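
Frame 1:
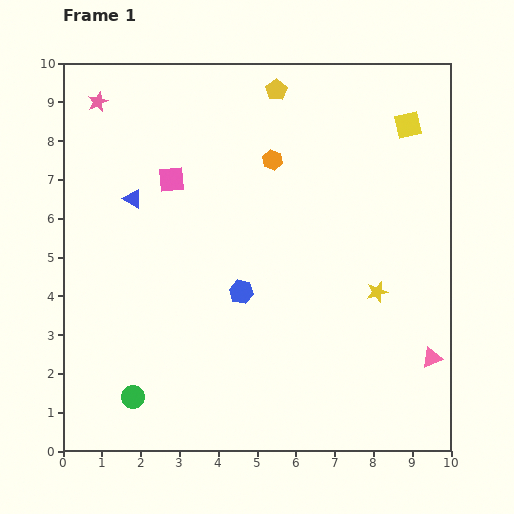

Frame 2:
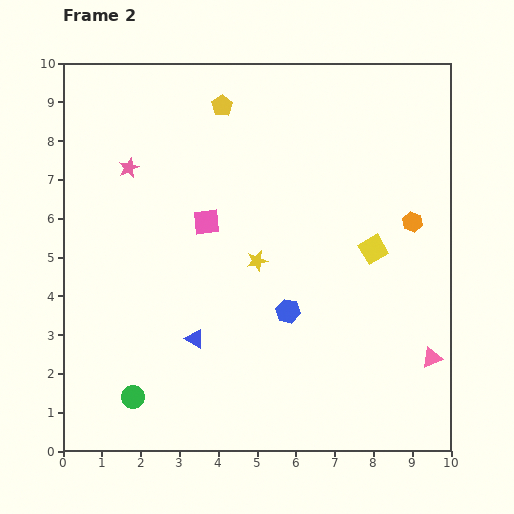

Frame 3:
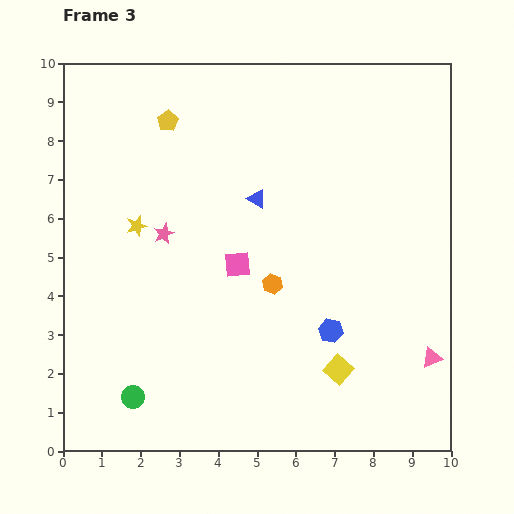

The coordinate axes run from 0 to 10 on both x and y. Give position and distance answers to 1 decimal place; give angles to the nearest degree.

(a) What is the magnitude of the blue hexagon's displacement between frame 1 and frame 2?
1.3

The blue hexagon moved from (4.6, 4.1) to (5.8, 3.6), a distance of √(1.2² + 0.5²) ≈ 1.3.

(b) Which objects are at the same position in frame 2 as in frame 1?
the green circle, the pink triangle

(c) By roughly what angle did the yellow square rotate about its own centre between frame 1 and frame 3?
34° counter-clockwise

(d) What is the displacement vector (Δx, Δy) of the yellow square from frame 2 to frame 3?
(-0.9, -3.1)

The yellow square was at (8.0, 5.2) in frame 2 and (7.1, 2.1) in frame 3.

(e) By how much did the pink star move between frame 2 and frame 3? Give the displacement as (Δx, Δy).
(0.9, -1.7)

The pink star was at (1.7, 7.3) in frame 2 and (2.6, 5.6) in frame 3.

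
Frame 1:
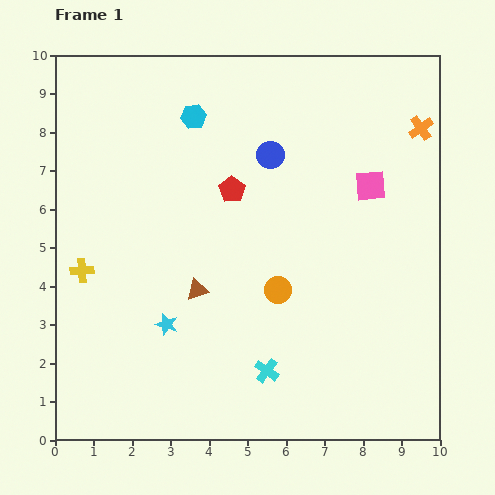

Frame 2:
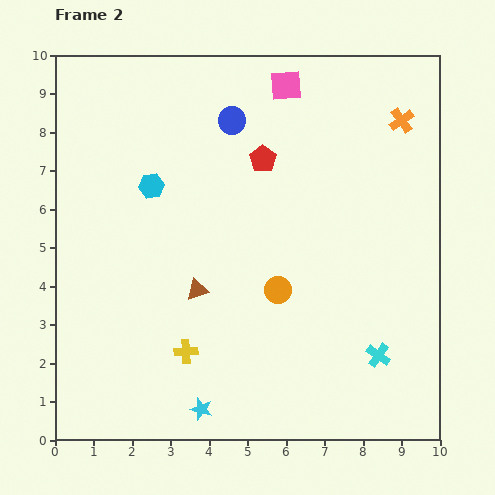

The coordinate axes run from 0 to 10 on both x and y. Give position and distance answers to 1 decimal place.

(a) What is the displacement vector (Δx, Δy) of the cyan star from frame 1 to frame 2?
(0.9, -2.2)

The cyan star was at (2.9, 3.0) in frame 1 and (3.8, 0.8) in frame 2.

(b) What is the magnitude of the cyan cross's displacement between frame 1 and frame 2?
2.9

The cyan cross moved from (5.5, 1.8) to (8.4, 2.2), a distance of √(2.9² + 0.4²) ≈ 2.9.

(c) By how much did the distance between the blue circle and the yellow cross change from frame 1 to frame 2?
+0.4

Distance in frame 1: 5.7. Distance in frame 2: 6.1.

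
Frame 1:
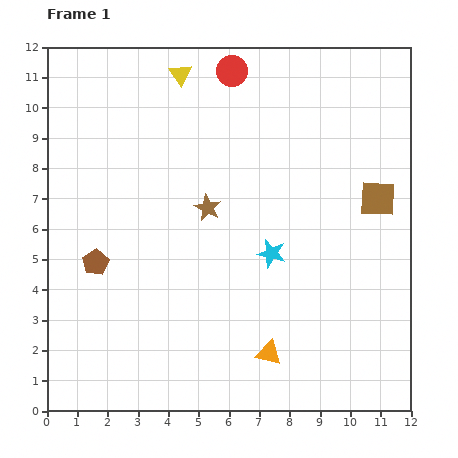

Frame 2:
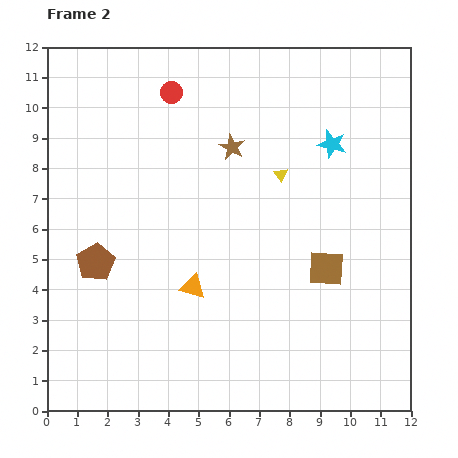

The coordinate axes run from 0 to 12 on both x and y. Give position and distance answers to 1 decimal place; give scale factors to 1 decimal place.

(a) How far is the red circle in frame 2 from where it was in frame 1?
2.1

The red circle moved from (6.1, 11.2) to (4.1, 10.5), a distance of √(2.0² + 0.7²) ≈ 2.1.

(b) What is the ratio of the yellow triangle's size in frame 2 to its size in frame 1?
0.6×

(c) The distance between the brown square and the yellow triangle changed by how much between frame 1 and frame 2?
-4.3

Distance in frame 1: 7.7. Distance in frame 2: 3.4.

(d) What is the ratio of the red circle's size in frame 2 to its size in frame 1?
0.7×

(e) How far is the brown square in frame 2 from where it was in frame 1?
2.9

The brown square moved from (10.9, 7.0) to (9.2, 4.7), a distance of √(1.7² + 2.3²) ≈ 2.9.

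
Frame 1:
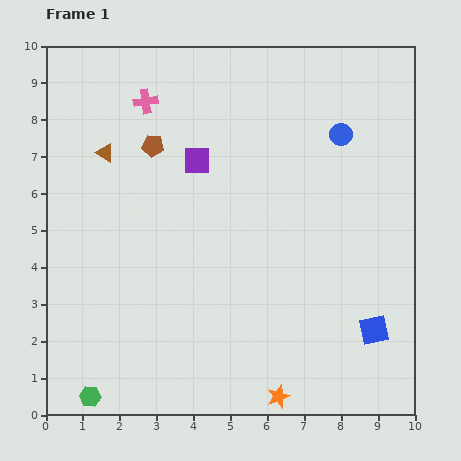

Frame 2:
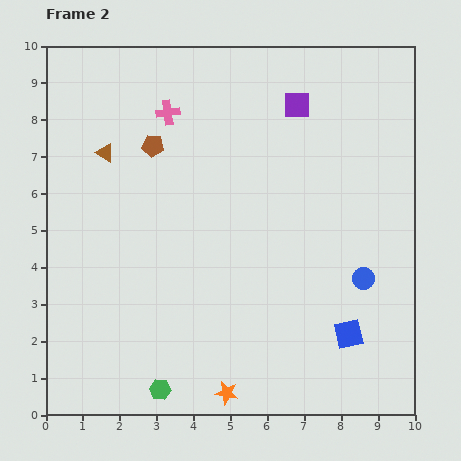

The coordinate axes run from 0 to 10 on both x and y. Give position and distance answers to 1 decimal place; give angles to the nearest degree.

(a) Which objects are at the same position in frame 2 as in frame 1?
the brown pentagon, the brown triangle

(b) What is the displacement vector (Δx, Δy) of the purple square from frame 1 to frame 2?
(2.7, 1.5)

The purple square was at (4.1, 6.9) in frame 1 and (6.8, 8.4) in frame 2.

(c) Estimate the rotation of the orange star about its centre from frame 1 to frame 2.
30° clockwise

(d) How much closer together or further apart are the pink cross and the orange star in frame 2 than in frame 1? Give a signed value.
-1.0

Distance in frame 1: 8.8. Distance in frame 2: 7.8.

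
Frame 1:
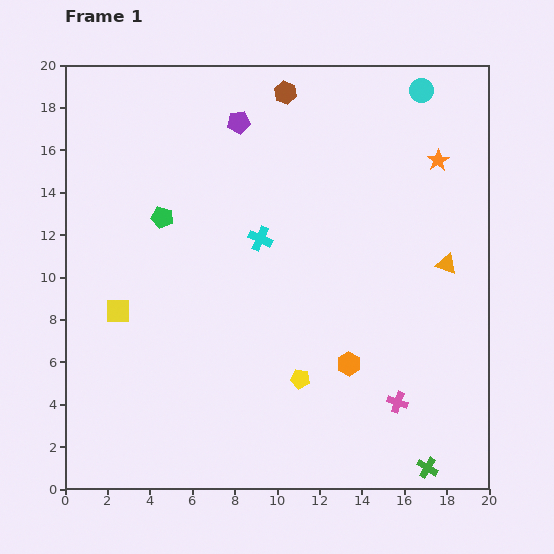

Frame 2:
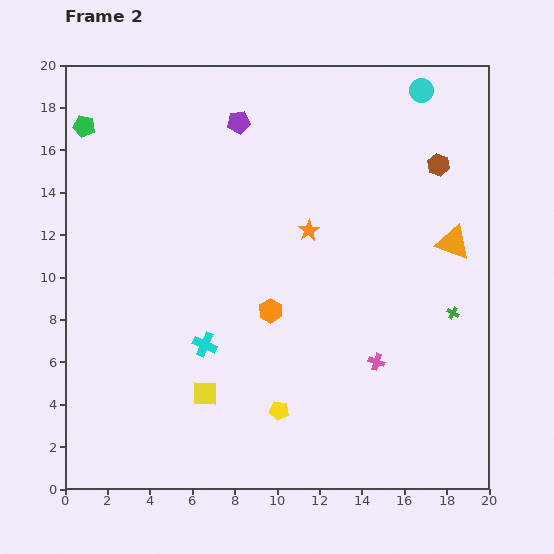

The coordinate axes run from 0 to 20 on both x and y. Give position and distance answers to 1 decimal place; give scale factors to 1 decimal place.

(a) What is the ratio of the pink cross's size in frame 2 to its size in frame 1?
0.8×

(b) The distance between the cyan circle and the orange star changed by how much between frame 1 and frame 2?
+5.1

Distance in frame 1: 3.4. Distance in frame 2: 8.5.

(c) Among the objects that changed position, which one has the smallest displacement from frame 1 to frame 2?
the orange triangle

(moved 1.0)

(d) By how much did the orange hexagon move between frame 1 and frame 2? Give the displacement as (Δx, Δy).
(-3.7, 2.5)

The orange hexagon was at (13.4, 5.9) in frame 1 and (9.7, 8.4) in frame 2.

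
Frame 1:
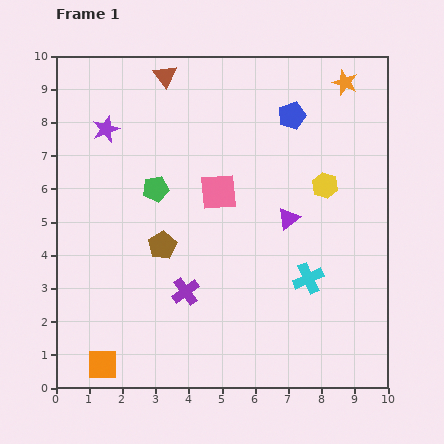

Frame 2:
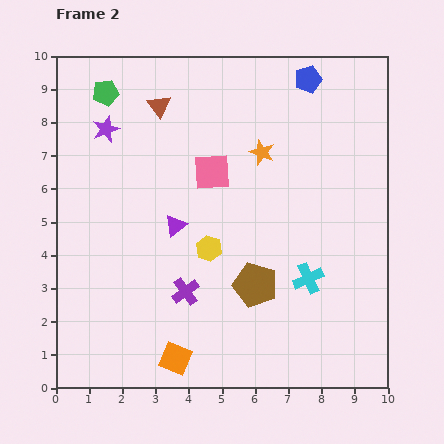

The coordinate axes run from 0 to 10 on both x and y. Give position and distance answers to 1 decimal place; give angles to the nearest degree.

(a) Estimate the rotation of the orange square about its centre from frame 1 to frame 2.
21° clockwise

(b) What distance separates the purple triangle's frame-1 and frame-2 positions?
3.4

The purple triangle moved from (7.0, 5.1) to (3.6, 4.9), a distance of √(3.4² + 0.2²) ≈ 3.4.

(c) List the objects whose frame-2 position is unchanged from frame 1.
the purple star, the cyan cross, the purple cross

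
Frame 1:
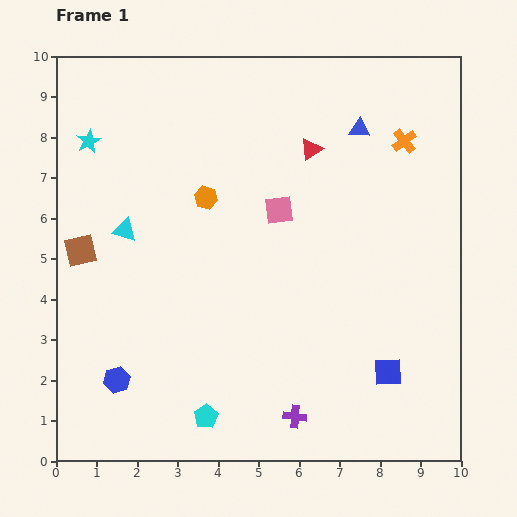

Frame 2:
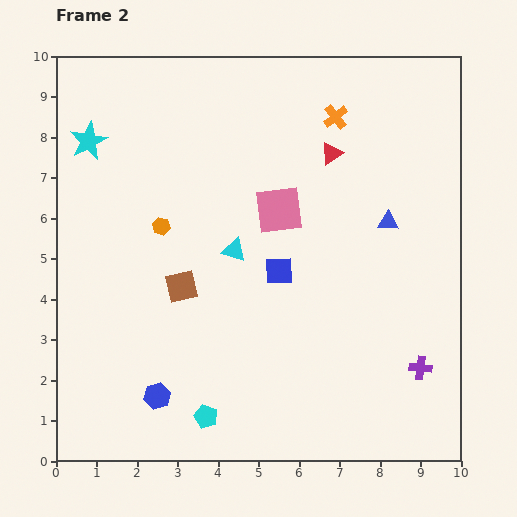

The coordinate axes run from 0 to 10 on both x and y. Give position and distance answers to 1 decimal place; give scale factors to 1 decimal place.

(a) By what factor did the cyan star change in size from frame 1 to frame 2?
1.6×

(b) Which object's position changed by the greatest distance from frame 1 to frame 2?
the blue square

(moved 3.7; next 3.3)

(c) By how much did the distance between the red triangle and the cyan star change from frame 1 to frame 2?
+0.5

Distance in frame 1: 5.5. Distance in frame 2: 6.0.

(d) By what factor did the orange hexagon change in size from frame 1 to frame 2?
0.8×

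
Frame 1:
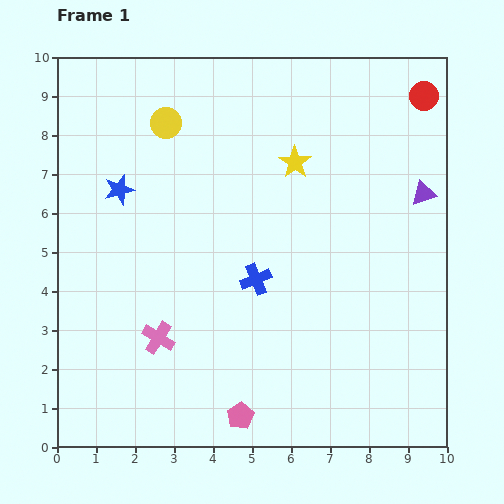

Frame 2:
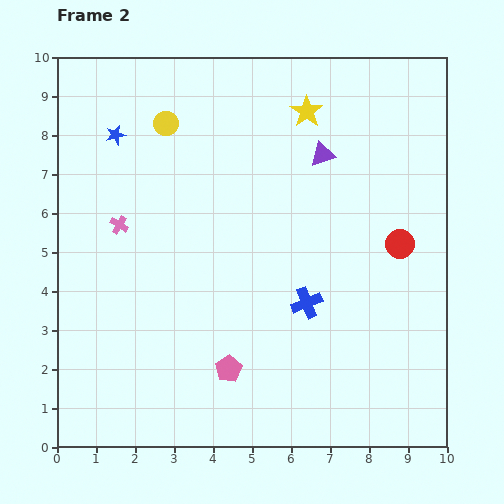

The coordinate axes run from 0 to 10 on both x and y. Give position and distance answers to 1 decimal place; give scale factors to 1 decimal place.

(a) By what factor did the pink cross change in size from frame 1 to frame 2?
0.6×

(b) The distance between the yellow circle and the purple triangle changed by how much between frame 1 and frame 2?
-2.7

Distance in frame 1: 6.8. Distance in frame 2: 4.1.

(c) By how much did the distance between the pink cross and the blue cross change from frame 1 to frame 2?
+2.3

Distance in frame 1: 2.9. Distance in frame 2: 5.2.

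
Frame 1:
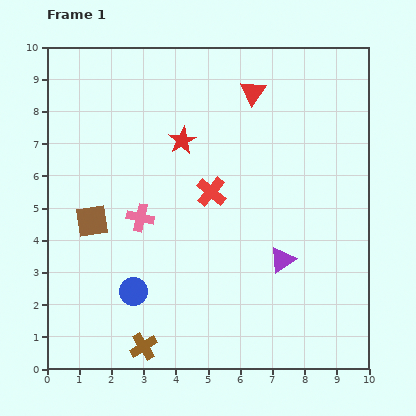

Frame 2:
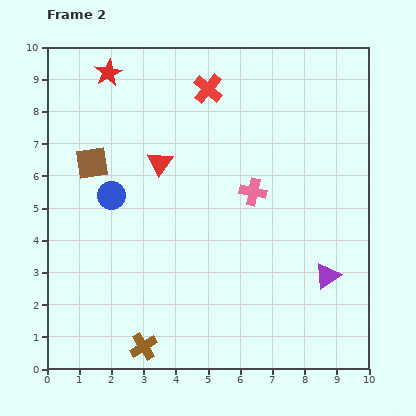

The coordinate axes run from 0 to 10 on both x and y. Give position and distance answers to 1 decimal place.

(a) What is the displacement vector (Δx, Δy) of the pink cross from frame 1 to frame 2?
(3.5, 0.8)

The pink cross was at (2.9, 4.7) in frame 1 and (6.4, 5.5) in frame 2.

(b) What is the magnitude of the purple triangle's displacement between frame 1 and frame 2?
1.5

The purple triangle moved from (7.3, 3.4) to (8.7, 2.9), a distance of √(1.4² + 0.5²) ≈ 1.5.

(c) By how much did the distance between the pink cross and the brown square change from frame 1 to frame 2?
+3.6

Distance in frame 1: 1.5. Distance in frame 2: 5.1.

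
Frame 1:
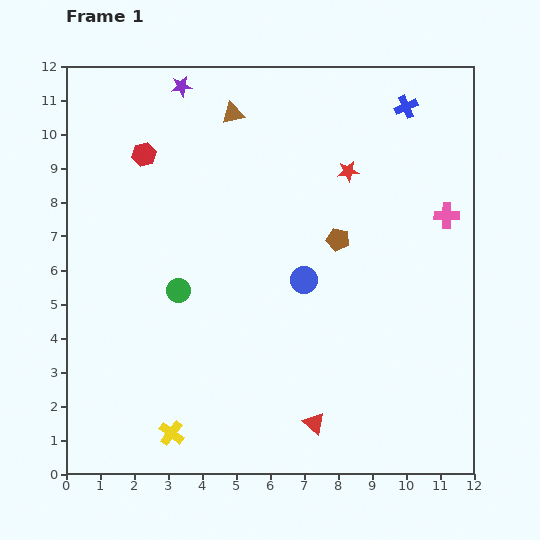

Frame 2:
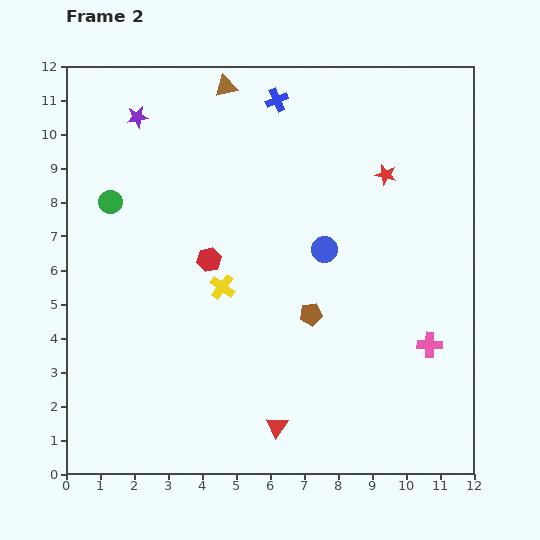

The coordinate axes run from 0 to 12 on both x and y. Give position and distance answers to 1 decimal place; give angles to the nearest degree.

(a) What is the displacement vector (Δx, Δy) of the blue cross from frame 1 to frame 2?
(-3.8, 0.2)

The blue cross was at (10.0, 10.8) in frame 1 and (6.2, 11.0) in frame 2.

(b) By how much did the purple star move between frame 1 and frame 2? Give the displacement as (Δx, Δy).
(-1.3, -0.9)

The purple star was at (3.4, 11.4) in frame 1 and (2.1, 10.5) in frame 2.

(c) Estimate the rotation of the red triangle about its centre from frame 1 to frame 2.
24° clockwise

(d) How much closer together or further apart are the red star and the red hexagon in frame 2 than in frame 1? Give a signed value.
-0.2

Distance in frame 1: 6.0. Distance in frame 2: 5.8.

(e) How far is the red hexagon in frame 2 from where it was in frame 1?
3.6

The red hexagon moved from (2.3, 9.4) to (4.2, 6.3), a distance of √(1.9² + 3.1²) ≈ 3.6.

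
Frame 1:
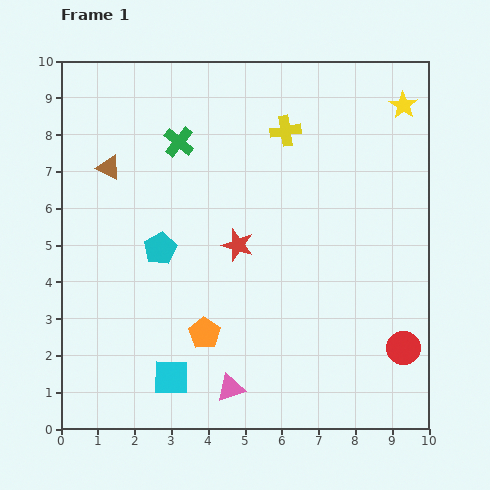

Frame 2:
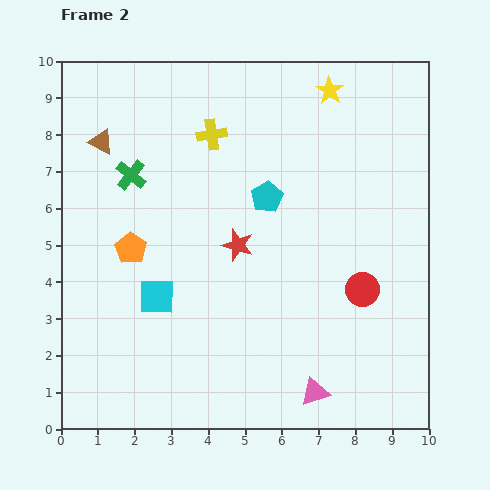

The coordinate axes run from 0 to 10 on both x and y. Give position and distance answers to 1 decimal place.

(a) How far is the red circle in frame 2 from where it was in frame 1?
1.9

The red circle moved from (9.3, 2.2) to (8.2, 3.8), a distance of √(1.1² + 1.6²) ≈ 1.9.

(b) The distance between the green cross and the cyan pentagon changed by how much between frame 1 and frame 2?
+0.8

Distance in frame 1: 2.9. Distance in frame 2: 3.7.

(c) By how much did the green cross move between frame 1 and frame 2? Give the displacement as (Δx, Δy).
(-1.3, -0.9)

The green cross was at (3.2, 7.8) in frame 1 and (1.9, 6.9) in frame 2.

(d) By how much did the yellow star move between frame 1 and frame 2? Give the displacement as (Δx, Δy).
(-2.0, 0.4)

The yellow star was at (9.3, 8.8) in frame 1 and (7.3, 9.2) in frame 2.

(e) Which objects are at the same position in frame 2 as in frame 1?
the red star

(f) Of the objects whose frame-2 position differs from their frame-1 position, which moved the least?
the brown triangle

(moved 0.7)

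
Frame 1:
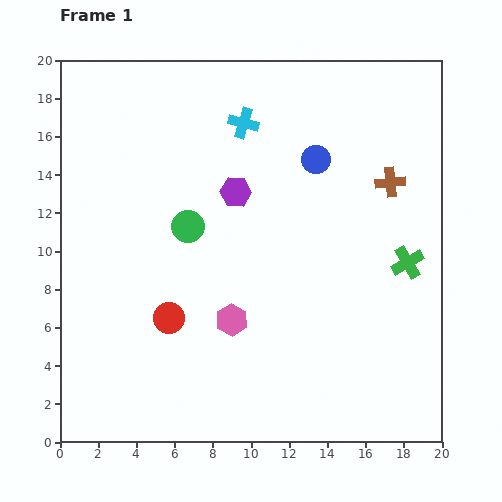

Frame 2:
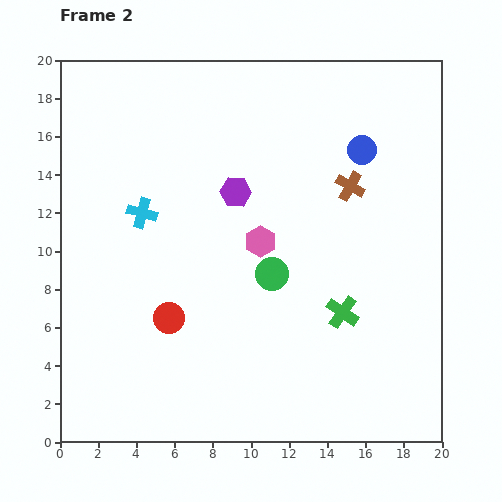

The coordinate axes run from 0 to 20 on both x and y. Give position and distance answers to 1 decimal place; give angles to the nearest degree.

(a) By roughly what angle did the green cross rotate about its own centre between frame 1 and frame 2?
26° counter-clockwise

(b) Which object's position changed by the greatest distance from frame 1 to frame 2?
the cyan cross

(moved 7.1; next 5.1)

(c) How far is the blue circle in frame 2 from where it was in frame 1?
2.5

The blue circle moved from (13.4, 14.8) to (15.8, 15.3), a distance of √(2.4² + 0.5²) ≈ 2.5.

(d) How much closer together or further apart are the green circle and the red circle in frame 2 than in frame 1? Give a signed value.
+1.0

Distance in frame 1: 4.9. Distance in frame 2: 5.9.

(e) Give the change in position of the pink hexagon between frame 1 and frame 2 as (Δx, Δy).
(1.5, 4.1)

The pink hexagon was at (9.0, 6.4) in frame 1 and (10.5, 10.5) in frame 2.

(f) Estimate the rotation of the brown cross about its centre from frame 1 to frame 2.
35° clockwise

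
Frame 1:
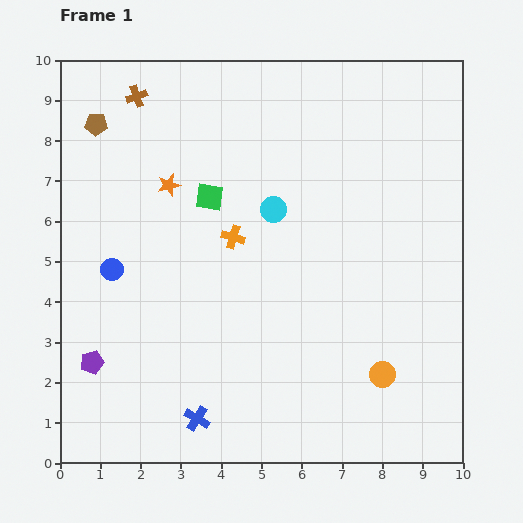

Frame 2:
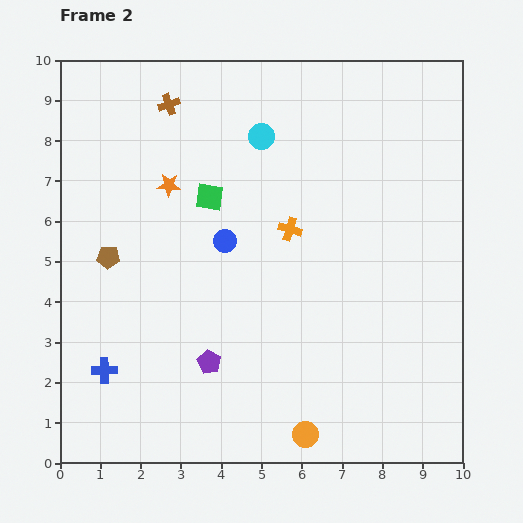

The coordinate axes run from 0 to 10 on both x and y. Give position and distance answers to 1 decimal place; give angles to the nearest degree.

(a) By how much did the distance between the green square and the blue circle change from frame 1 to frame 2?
-1.8

Distance in frame 1: 3.0. Distance in frame 2: 1.2.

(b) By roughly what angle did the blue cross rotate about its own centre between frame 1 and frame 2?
32° counter-clockwise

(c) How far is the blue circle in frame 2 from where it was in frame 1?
2.9

The blue circle moved from (1.3, 4.8) to (4.1, 5.5), a distance of √(2.8² + 0.7²) ≈ 2.9.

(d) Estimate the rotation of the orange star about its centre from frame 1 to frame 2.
19° clockwise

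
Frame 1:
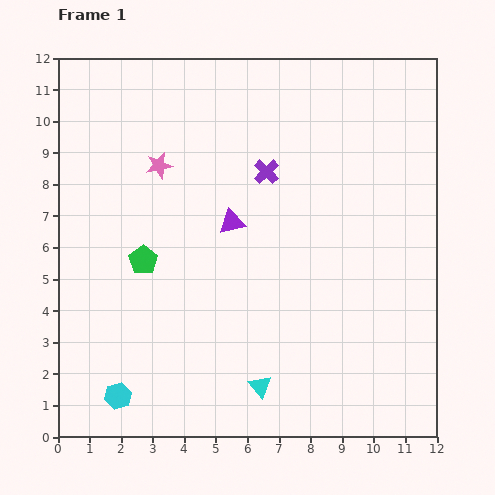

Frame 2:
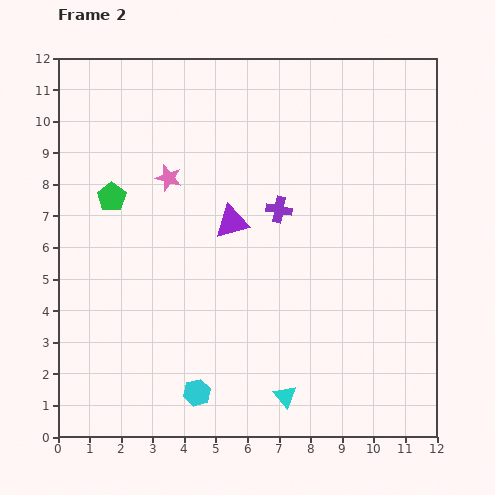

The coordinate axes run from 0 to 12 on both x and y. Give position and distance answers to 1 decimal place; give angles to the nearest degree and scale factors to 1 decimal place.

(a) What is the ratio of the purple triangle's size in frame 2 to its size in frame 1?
1.3×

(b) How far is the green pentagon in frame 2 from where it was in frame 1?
2.2

The green pentagon moved from (2.7, 5.6) to (1.7, 7.6), a distance of √(1.0² + 2.0²) ≈ 2.2.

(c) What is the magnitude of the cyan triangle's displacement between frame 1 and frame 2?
0.9

The cyan triangle moved from (6.4, 1.6) to (7.2, 1.3), a distance of √(0.8² + 0.3²) ≈ 0.9.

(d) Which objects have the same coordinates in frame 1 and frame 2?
the purple triangle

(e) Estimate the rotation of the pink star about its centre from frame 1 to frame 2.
28° clockwise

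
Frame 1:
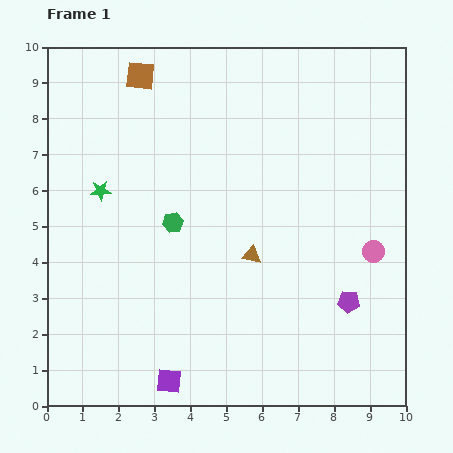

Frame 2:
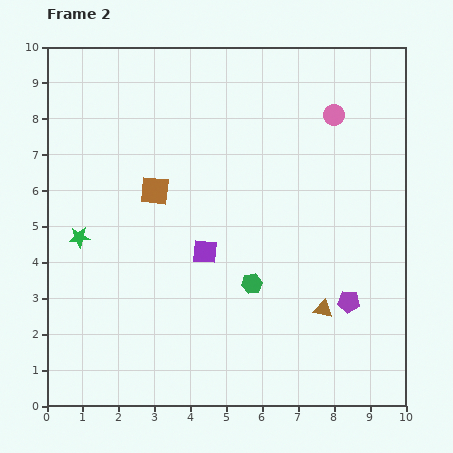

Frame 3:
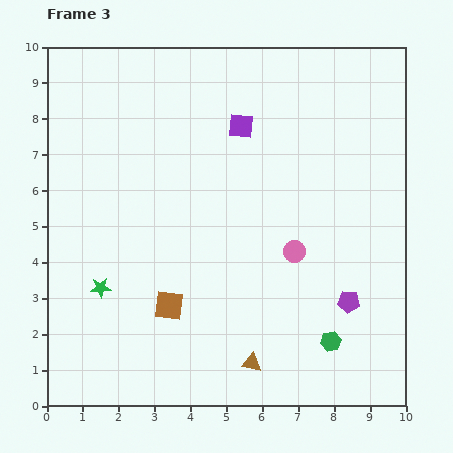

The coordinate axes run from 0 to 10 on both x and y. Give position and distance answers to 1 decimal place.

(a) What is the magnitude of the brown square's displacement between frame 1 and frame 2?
3.2

The brown square moved from (2.6, 9.2) to (3.0, 6.0), a distance of √(0.4² + 3.2²) ≈ 3.2.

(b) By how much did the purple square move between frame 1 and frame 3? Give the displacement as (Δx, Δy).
(2.0, 7.1)

The purple square was at (3.4, 0.7) in frame 1 and (5.4, 7.8) in frame 3.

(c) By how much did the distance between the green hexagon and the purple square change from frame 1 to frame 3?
+2.1

Distance in frame 1: 4.4. Distance in frame 3: 6.5.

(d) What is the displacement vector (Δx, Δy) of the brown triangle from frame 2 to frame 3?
(-2.0, -1.5)

The brown triangle was at (7.7, 2.7) in frame 2 and (5.7, 1.2) in frame 3.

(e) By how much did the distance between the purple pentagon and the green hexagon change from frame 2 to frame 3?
-1.5

Distance in frame 2: 2.7. Distance in frame 3: 1.2.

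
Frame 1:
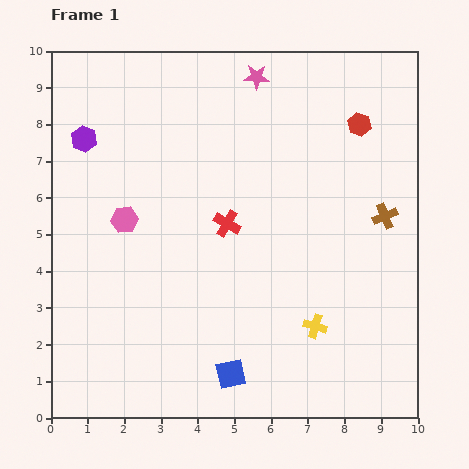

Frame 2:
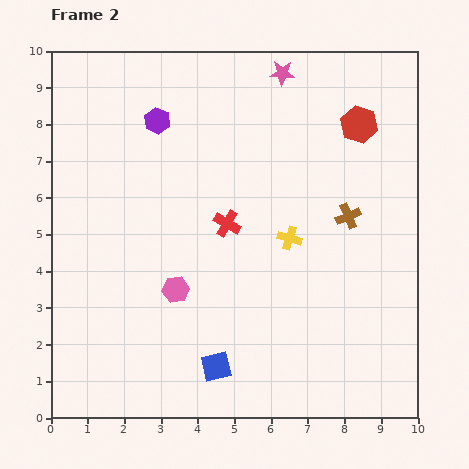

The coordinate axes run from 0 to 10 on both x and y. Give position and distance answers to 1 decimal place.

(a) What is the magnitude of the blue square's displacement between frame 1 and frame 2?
0.4

The blue square moved from (4.9, 1.2) to (4.5, 1.4), a distance of √(0.4² + 0.2²) ≈ 0.4.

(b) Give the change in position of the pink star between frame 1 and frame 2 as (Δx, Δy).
(0.7, 0.1)

The pink star was at (5.6, 9.3) in frame 1 and (6.3, 9.4) in frame 2.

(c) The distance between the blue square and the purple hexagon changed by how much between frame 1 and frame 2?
-0.6

Distance in frame 1: 7.5. Distance in frame 2: 6.9.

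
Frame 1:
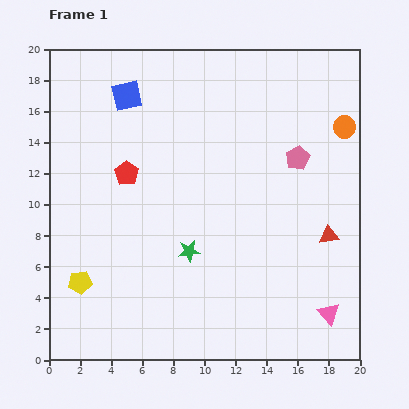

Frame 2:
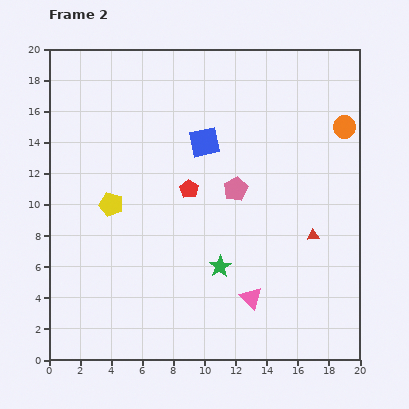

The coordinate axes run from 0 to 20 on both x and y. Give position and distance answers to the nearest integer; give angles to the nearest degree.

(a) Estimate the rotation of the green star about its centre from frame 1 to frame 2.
24° counter-clockwise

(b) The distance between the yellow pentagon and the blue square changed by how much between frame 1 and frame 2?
-5

Distance in frame 1: 12. Distance in frame 2: 7.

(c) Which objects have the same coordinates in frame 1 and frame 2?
the orange circle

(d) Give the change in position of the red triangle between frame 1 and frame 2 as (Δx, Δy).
(-1, 0)

The red triangle was at (18, 8) in frame 1 and (17, 8) in frame 2.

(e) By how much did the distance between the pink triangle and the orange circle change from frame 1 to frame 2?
+1

Distance in frame 1: 12. Distance in frame 2: 13.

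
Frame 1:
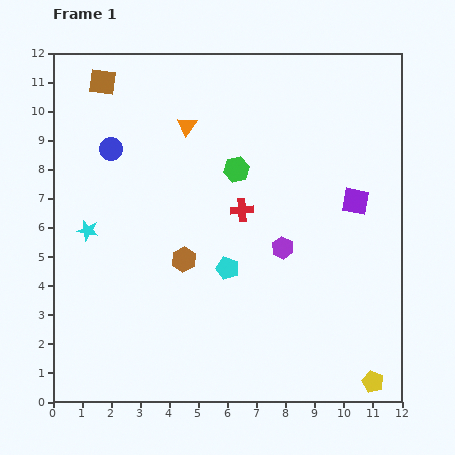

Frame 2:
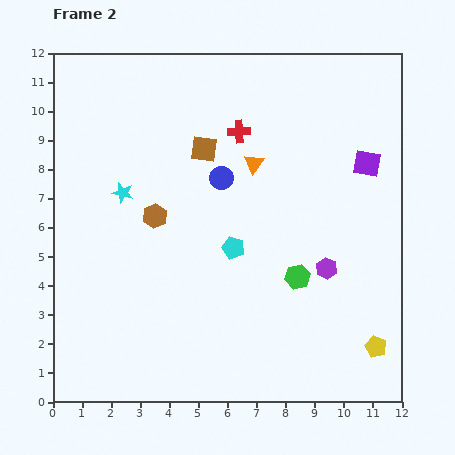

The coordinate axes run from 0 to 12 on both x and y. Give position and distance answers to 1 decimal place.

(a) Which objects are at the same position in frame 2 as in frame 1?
none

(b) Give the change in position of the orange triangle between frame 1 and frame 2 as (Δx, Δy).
(2.3, -1.3)

The orange triangle was at (4.6, 9.5) in frame 1 and (6.9, 8.2) in frame 2.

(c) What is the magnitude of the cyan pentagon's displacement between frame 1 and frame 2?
0.7

The cyan pentagon moved from (6.0, 4.6) to (6.2, 5.3), a distance of √(0.2² + 0.7²) ≈ 0.7.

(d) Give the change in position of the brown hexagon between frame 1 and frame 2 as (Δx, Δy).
(-1.0, 1.5)

The brown hexagon was at (4.5, 4.9) in frame 1 and (3.5, 6.4) in frame 2.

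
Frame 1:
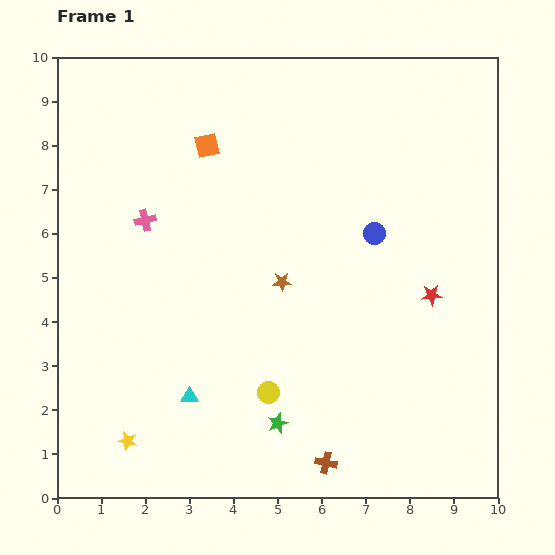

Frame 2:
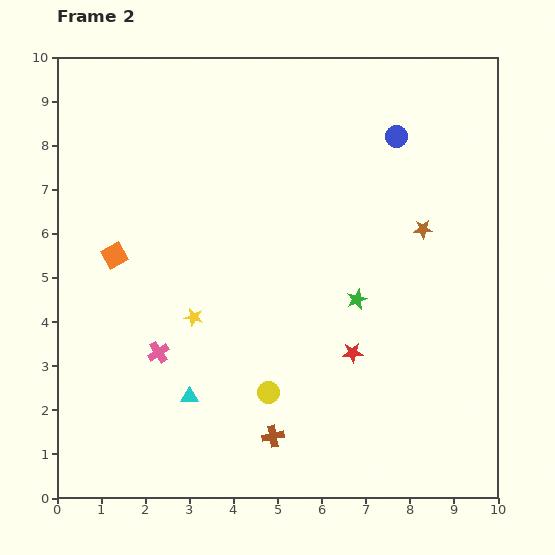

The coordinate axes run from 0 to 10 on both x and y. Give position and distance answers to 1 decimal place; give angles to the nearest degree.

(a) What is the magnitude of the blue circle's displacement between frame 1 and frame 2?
2.3

The blue circle moved from (7.2, 6.0) to (7.7, 8.2), a distance of √(0.5² + 2.2²) ≈ 2.3.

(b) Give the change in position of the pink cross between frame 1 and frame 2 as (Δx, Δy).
(0.3, -3.0)

The pink cross was at (2.0, 6.3) in frame 1 and (2.3, 3.3) in frame 2.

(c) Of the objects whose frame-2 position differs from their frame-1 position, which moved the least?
the brown cross

(moved 1.3)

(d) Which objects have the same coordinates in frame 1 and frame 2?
the yellow circle, the cyan triangle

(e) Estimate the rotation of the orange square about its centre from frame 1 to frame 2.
17° counter-clockwise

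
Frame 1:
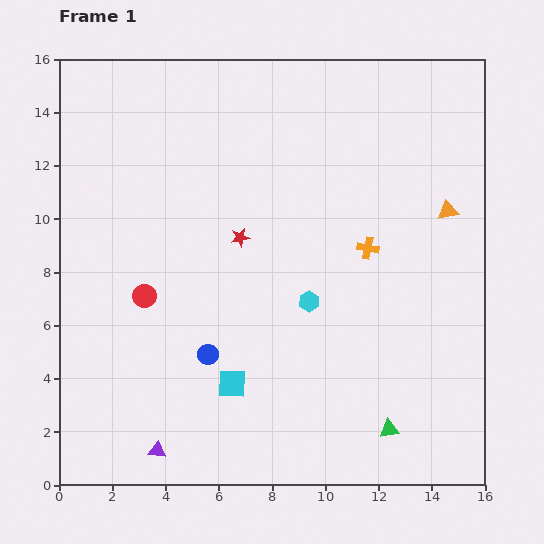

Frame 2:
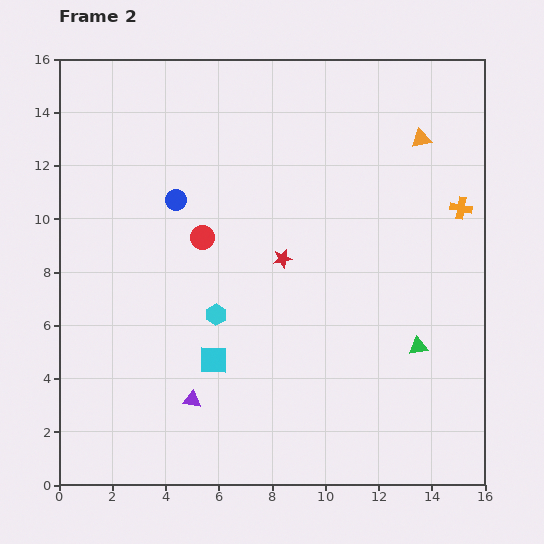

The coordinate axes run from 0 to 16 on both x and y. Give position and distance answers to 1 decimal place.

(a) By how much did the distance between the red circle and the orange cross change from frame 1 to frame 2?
+1.2

Distance in frame 1: 8.6. Distance in frame 2: 9.8.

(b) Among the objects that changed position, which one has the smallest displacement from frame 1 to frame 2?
the cyan square

(moved 1.1)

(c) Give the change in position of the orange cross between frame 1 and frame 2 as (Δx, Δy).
(3.5, 1.5)

The orange cross was at (11.6, 8.9) in frame 1 and (15.1, 10.4) in frame 2.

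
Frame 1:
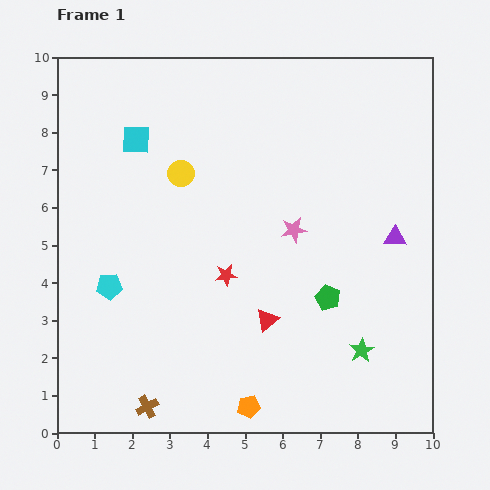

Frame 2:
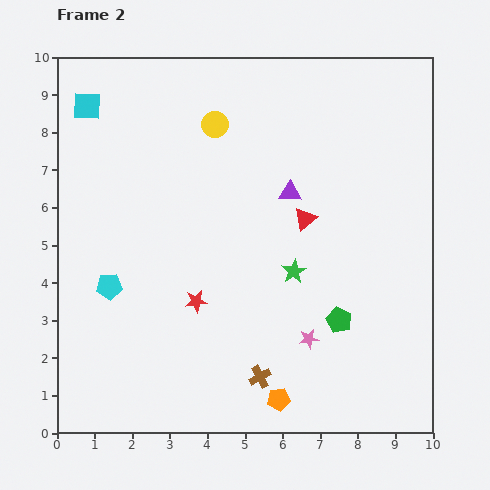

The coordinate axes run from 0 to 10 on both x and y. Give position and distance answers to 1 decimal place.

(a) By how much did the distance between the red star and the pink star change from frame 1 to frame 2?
+1.0

Distance in frame 1: 2.2. Distance in frame 2: 3.2.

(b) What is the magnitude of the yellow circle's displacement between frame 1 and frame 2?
1.6

The yellow circle moved from (3.3, 6.9) to (4.2, 8.2), a distance of √(0.9² + 1.3²) ≈ 1.6.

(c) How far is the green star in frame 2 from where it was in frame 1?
2.8

The green star moved from (8.1, 2.2) to (6.3, 4.3), a distance of √(1.8² + 2.1²) ≈ 2.8.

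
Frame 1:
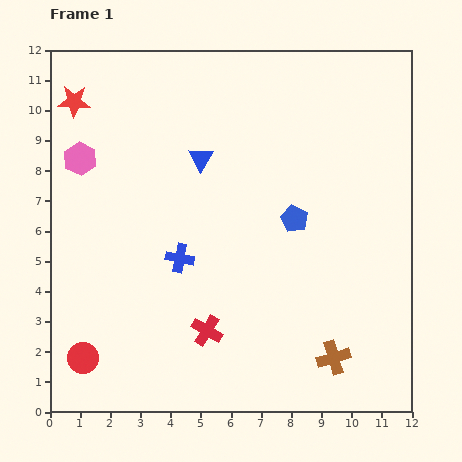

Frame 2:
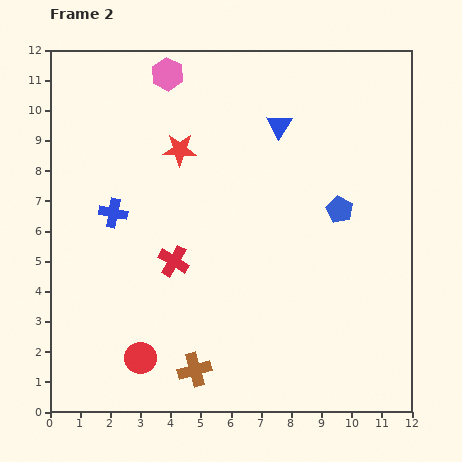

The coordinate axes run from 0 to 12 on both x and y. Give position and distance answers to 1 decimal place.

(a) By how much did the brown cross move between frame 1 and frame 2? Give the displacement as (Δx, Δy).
(-4.6, -0.4)

The brown cross was at (9.4, 1.8) in frame 1 and (4.8, 1.4) in frame 2.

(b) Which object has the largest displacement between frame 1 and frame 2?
the brown cross

(moved 4.6; next 4.0)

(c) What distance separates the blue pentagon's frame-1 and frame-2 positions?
1.5

The blue pentagon moved from (8.1, 6.4) to (9.6, 6.7), a distance of √(1.5² + 0.3²) ≈ 1.5.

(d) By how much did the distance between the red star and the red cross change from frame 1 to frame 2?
-5.1

Distance in frame 1: 8.8. Distance in frame 2: 3.7.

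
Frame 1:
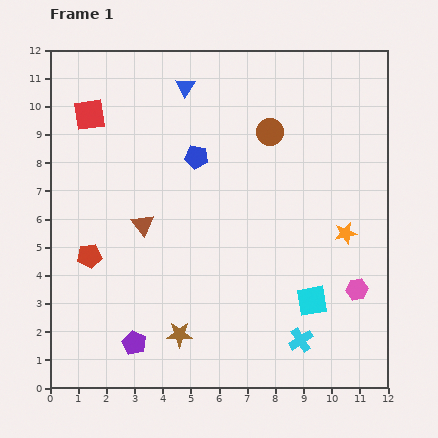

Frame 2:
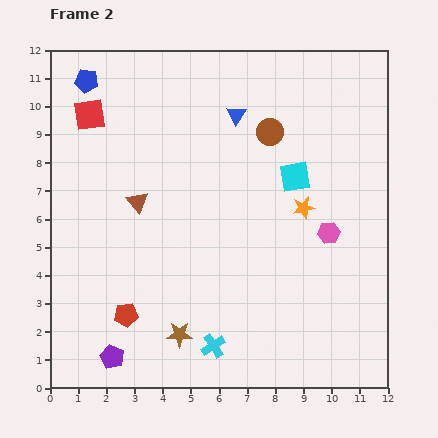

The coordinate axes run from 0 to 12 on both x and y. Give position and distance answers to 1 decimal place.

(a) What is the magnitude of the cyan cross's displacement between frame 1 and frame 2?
3.1

The cyan cross moved from (8.9, 1.7) to (5.8, 1.5), a distance of √(3.1² + 0.2²) ≈ 3.1.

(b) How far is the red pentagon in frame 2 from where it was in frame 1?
2.5

The red pentagon moved from (1.4, 4.7) to (2.7, 2.6), a distance of √(1.3² + 2.1²) ≈ 2.5.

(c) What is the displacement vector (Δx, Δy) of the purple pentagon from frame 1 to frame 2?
(-0.8, -0.5)

The purple pentagon was at (3.0, 1.6) in frame 1 and (2.2, 1.1) in frame 2.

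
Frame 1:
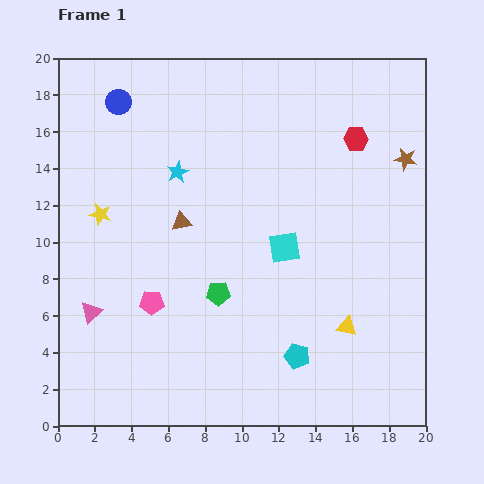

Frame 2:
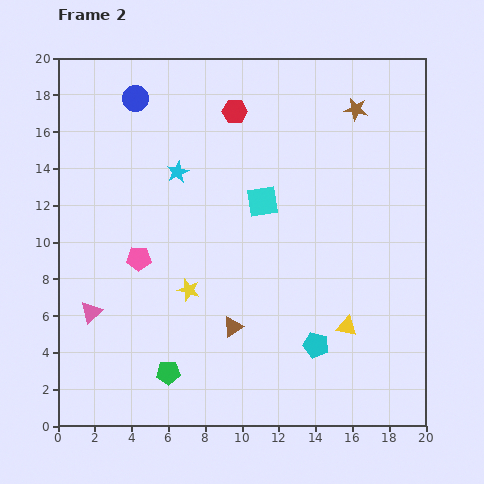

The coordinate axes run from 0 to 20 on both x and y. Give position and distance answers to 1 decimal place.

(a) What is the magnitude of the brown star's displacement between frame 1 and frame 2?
3.8

The brown star moved from (18.9, 14.5) to (16.2, 17.2), a distance of √(2.7² + 2.7²) ≈ 3.8.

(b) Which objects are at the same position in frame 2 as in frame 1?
the cyan star, the pink triangle, the yellow triangle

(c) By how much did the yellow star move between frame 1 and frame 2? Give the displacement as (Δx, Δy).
(4.8, -4.1)

The yellow star was at (2.3, 11.5) in frame 1 and (7.1, 7.4) in frame 2.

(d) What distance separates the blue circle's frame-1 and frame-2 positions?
0.9

The blue circle moved from (3.3, 17.6) to (4.2, 17.8), a distance of √(0.9² + 0.2²) ≈ 0.9.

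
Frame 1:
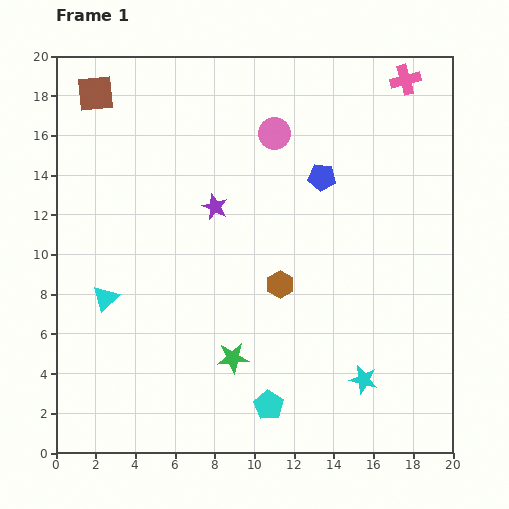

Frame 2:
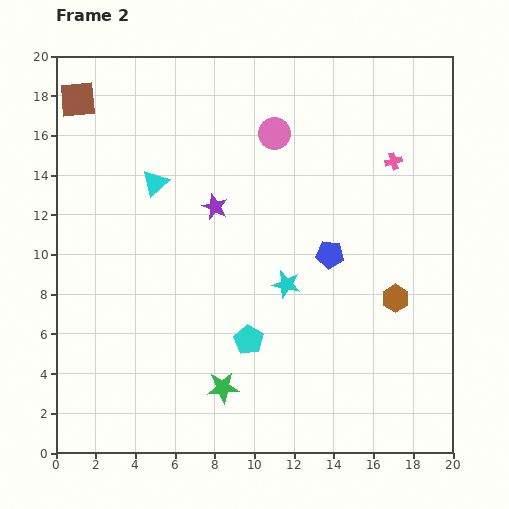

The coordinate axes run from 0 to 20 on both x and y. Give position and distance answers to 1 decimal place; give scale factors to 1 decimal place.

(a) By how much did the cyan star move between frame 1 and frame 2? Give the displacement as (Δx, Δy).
(-3.9, 4.8)

The cyan star was at (15.5, 3.7) in frame 1 and (11.6, 8.5) in frame 2.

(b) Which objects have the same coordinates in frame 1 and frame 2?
the purple star, the pink circle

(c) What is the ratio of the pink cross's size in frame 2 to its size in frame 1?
0.6×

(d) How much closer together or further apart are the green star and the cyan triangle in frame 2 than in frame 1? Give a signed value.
+3.7

Distance in frame 1: 7.1. Distance in frame 2: 10.8.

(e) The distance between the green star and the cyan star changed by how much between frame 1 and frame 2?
-0.6

Distance in frame 1: 6.7. Distance in frame 2: 6.1.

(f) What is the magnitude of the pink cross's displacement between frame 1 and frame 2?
4.1

The pink cross moved from (17.6, 18.8) to (17.0, 14.7), a distance of √(0.6² + 4.1²) ≈ 4.1.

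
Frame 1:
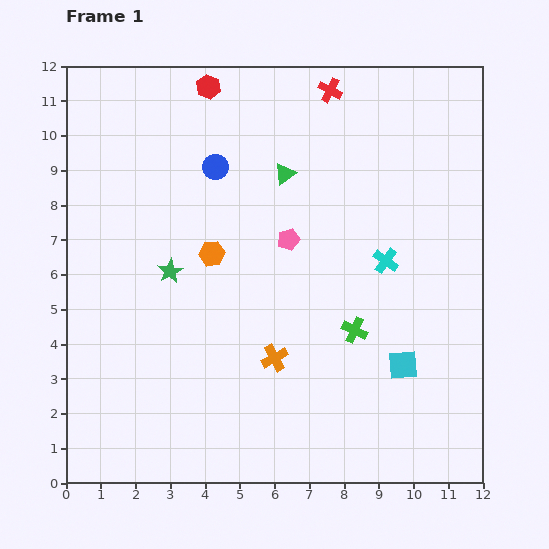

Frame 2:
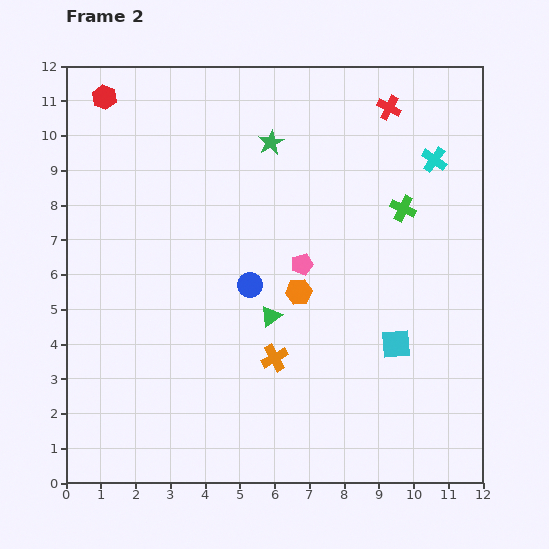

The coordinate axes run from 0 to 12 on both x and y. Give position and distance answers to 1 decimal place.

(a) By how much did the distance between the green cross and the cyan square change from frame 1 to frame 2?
+2.2

Distance in frame 1: 1.7. Distance in frame 2: 3.9.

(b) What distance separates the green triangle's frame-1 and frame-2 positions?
4.1

The green triangle moved from (6.3, 8.9) to (5.9, 4.8), a distance of √(0.4² + 4.1²) ≈ 4.1.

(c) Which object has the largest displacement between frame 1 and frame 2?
the green star

(moved 4.7; next 4.1)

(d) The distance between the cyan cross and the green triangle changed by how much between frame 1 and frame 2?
+2.7

Distance in frame 1: 3.8. Distance in frame 2: 6.5.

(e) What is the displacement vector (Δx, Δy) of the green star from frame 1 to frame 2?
(2.9, 3.7)

The green star was at (3.0, 6.1) in frame 1 and (5.9, 9.8) in frame 2.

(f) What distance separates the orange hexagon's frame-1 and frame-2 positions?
2.7

The orange hexagon moved from (4.2, 6.6) to (6.7, 5.5), a distance of √(2.5² + 1.1²) ≈ 2.7.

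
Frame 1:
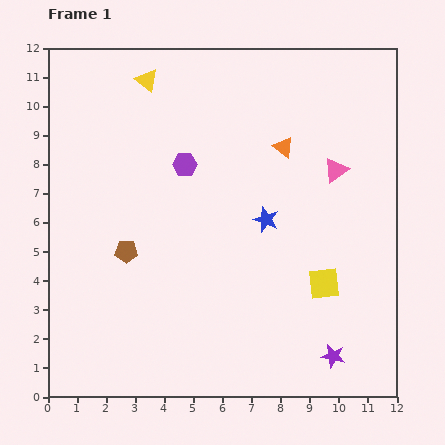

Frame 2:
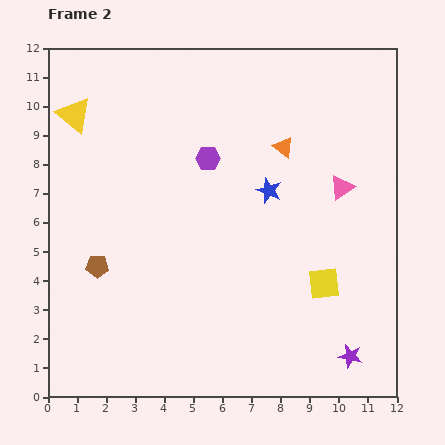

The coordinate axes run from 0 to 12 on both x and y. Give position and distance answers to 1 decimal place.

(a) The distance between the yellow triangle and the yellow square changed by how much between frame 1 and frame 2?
+1.1

Distance in frame 1: 9.3. Distance in frame 2: 10.4.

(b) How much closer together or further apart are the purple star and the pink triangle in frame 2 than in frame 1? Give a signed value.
-0.6

Distance in frame 1: 6.4. Distance in frame 2: 5.8.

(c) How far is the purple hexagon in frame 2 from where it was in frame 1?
0.8

The purple hexagon moved from (4.7, 8.0) to (5.5, 8.2), a distance of √(0.8² + 0.2²) ≈ 0.8.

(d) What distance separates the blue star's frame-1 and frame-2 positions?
1.0

The blue star moved from (7.5, 6.1) to (7.6, 7.1), a distance of √(0.1² + 1.0²) ≈ 1.0.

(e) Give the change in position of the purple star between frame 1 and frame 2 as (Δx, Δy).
(0.6, 0.0)

The purple star was at (9.8, 1.4) in frame 1 and (10.4, 1.4) in frame 2.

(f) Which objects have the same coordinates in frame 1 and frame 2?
the yellow square, the orange triangle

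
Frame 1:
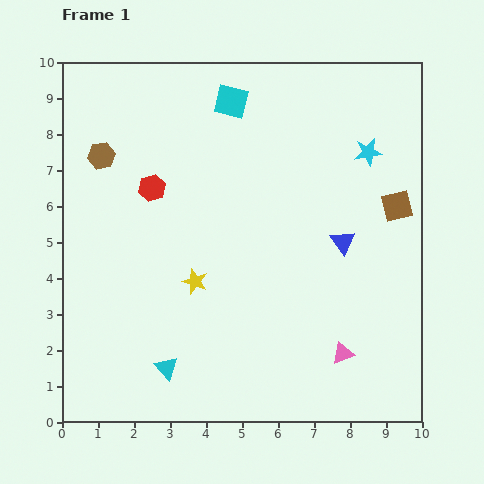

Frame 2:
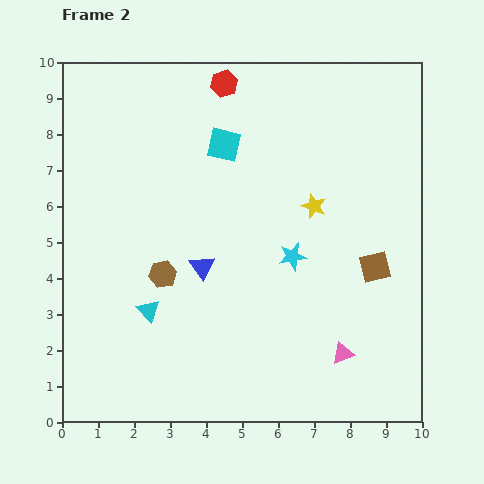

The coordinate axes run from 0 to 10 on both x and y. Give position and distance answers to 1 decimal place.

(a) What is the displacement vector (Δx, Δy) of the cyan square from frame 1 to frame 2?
(-0.2, -1.2)

The cyan square was at (4.7, 8.9) in frame 1 and (4.5, 7.7) in frame 2.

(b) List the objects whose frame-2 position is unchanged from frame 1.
the pink triangle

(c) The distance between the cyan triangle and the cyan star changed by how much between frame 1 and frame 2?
-3.9

Distance in frame 1: 8.2. Distance in frame 2: 4.3.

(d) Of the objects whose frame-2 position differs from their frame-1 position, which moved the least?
the cyan square

(moved 1.2)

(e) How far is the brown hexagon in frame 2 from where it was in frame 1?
3.7

The brown hexagon moved from (1.1, 7.4) to (2.8, 4.1), a distance of √(1.7² + 3.3²) ≈ 3.7.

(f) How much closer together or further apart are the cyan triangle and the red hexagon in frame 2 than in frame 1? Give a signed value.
+1.6

Distance in frame 1: 5.0. Distance in frame 2: 6.6.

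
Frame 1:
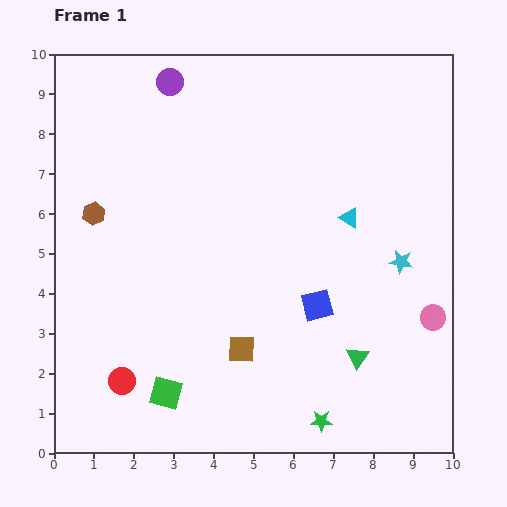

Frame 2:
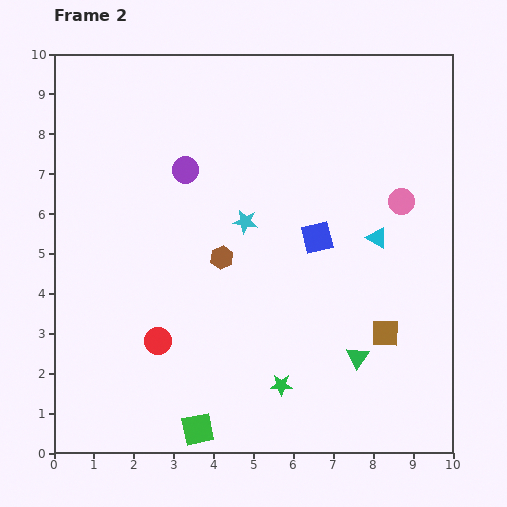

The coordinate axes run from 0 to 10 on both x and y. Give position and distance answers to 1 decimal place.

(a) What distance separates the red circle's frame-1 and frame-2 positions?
1.3

The red circle moved from (1.7, 1.8) to (2.6, 2.8), a distance of √(0.9² + 1.0²) ≈ 1.3.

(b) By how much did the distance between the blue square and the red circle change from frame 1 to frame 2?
-0.5

Distance in frame 1: 5.3. Distance in frame 2: 4.8.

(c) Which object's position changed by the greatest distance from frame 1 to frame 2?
the cyan star

(moved 4.0; next 3.6)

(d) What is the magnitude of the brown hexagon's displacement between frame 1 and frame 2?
3.4

The brown hexagon moved from (1.0, 6.0) to (4.2, 4.9), a distance of √(3.2² + 1.1²) ≈ 3.4.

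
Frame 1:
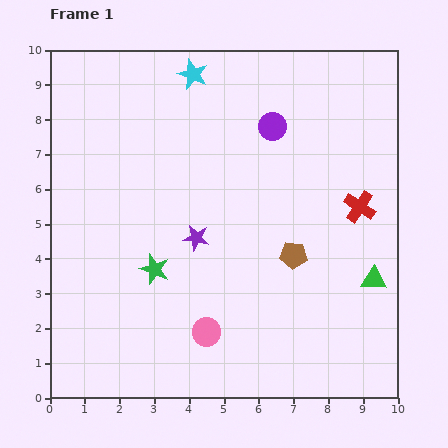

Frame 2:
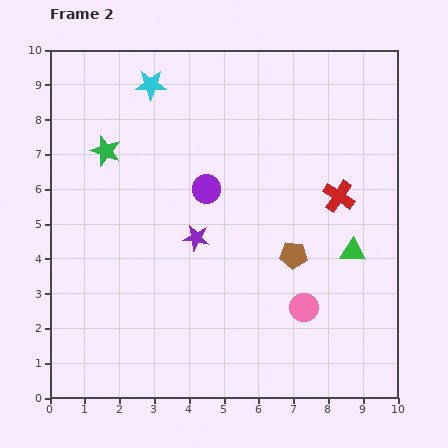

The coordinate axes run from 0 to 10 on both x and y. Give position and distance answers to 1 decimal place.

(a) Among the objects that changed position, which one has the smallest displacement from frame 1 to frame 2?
the red cross

(moved 0.7)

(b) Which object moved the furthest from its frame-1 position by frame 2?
the green star

(moved 3.7; next 2.9)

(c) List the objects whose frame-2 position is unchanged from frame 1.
the purple star, the brown pentagon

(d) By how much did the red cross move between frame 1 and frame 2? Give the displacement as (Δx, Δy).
(-0.6, 0.3)

The red cross was at (8.9, 5.5) in frame 1 and (8.3, 5.8) in frame 2.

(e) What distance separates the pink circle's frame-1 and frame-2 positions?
2.9

The pink circle moved from (4.5, 1.9) to (7.3, 2.6), a distance of √(2.8² + 0.7²) ≈ 2.9.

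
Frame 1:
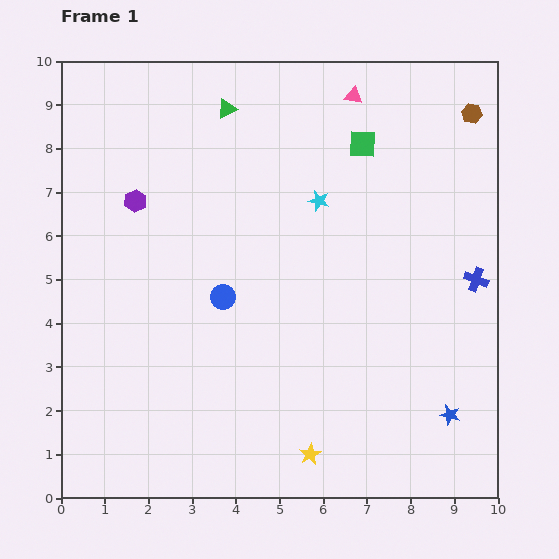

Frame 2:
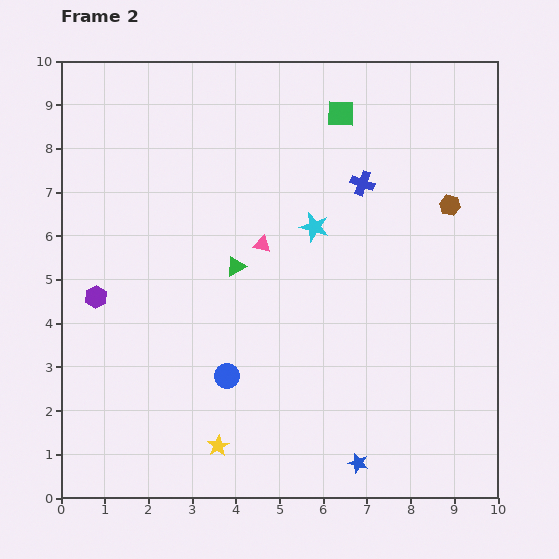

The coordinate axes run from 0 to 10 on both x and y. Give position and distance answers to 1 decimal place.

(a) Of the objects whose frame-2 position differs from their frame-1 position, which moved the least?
the cyan star

(moved 0.6)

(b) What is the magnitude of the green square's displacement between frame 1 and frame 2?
0.9

The green square moved from (6.9, 8.1) to (6.4, 8.8), a distance of √(0.5² + 0.7²) ≈ 0.9.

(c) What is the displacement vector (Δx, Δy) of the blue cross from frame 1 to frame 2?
(-2.6, 2.2)

The blue cross was at (9.5, 5.0) in frame 1 and (6.9, 7.2) in frame 2.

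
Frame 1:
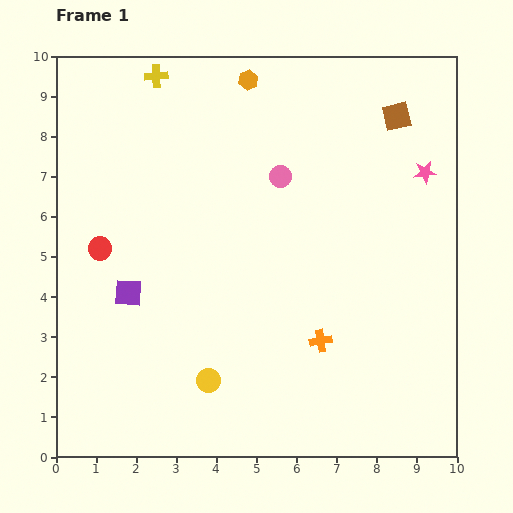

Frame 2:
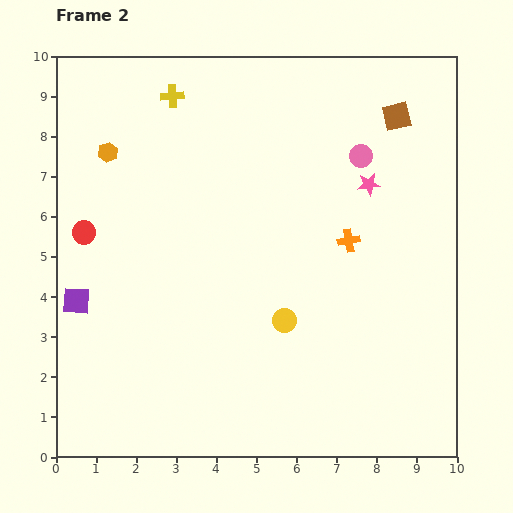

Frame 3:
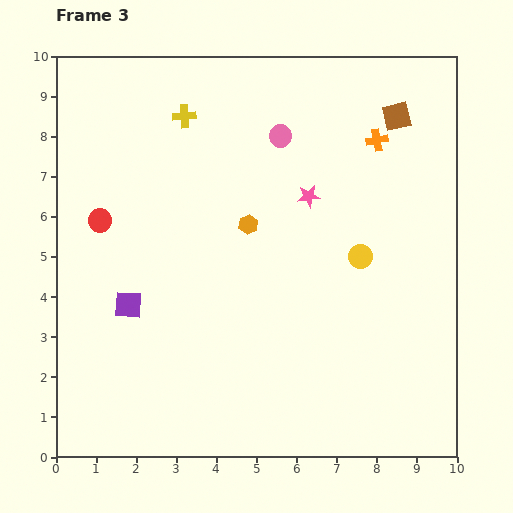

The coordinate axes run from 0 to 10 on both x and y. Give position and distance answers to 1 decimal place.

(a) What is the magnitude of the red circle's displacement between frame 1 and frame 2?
0.6

The red circle moved from (1.1, 5.2) to (0.7, 5.6), a distance of √(0.4² + 0.4²) ≈ 0.6.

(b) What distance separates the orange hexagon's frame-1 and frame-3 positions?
3.6

The orange hexagon moved from (4.8, 9.4) to (4.8, 5.8), a distance of √(0.0² + 3.6²) ≈ 3.6.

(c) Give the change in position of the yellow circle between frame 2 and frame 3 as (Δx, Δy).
(1.9, 1.6)

The yellow circle was at (5.7, 3.4) in frame 2 and (7.6, 5.0) in frame 3.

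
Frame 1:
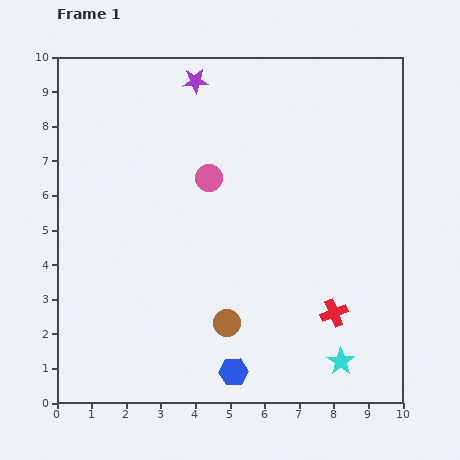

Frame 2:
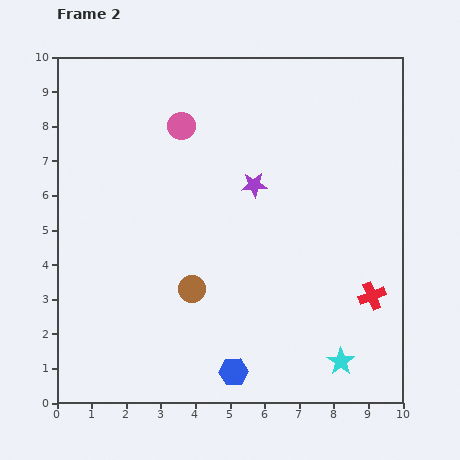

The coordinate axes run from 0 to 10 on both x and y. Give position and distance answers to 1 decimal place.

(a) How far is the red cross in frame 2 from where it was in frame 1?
1.2

The red cross moved from (8.0, 2.6) to (9.1, 3.1), a distance of √(1.1² + 0.5²) ≈ 1.2.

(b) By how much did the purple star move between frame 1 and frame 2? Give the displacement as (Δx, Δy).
(1.7, -3.0)

The purple star was at (4.0, 9.3) in frame 1 and (5.7, 6.3) in frame 2.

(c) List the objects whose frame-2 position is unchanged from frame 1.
the cyan star, the blue hexagon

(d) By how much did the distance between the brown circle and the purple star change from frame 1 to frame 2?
-3.6

Distance in frame 1: 7.1. Distance in frame 2: 3.5.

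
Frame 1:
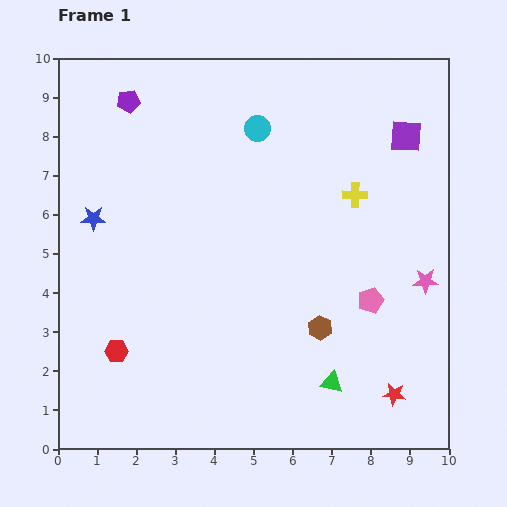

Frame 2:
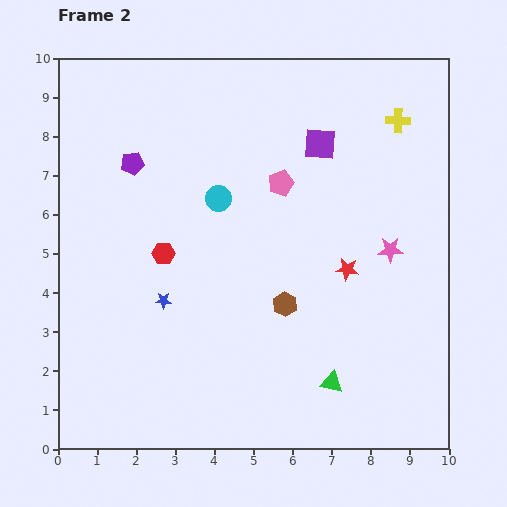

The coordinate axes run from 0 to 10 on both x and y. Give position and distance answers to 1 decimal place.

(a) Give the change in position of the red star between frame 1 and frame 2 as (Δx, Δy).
(-1.2, 3.2)

The red star was at (8.6, 1.4) in frame 1 and (7.4, 4.6) in frame 2.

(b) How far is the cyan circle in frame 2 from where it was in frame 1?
2.1

The cyan circle moved from (5.1, 8.2) to (4.1, 6.4), a distance of √(1.0² + 1.8²) ≈ 2.1.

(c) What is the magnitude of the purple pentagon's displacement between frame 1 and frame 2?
1.6

The purple pentagon moved from (1.8, 8.9) to (1.9, 7.3), a distance of √(0.1² + 1.6²) ≈ 1.6.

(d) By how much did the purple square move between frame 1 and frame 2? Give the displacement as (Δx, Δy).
(-2.2, -0.2)

The purple square was at (8.9, 8.0) in frame 1 and (6.7, 7.8) in frame 2.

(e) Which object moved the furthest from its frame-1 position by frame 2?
the pink pentagon

(moved 3.8; next 3.4)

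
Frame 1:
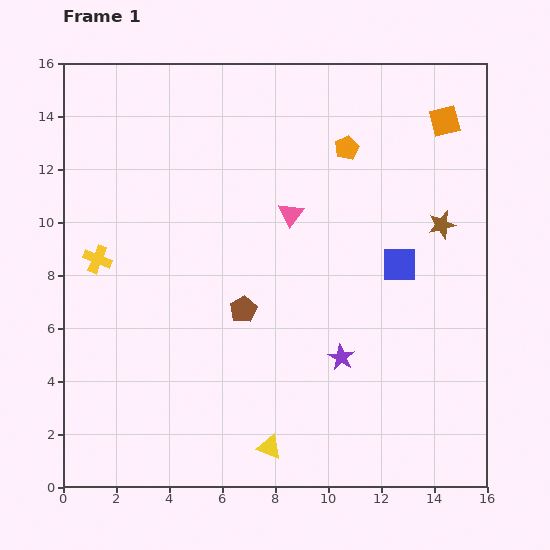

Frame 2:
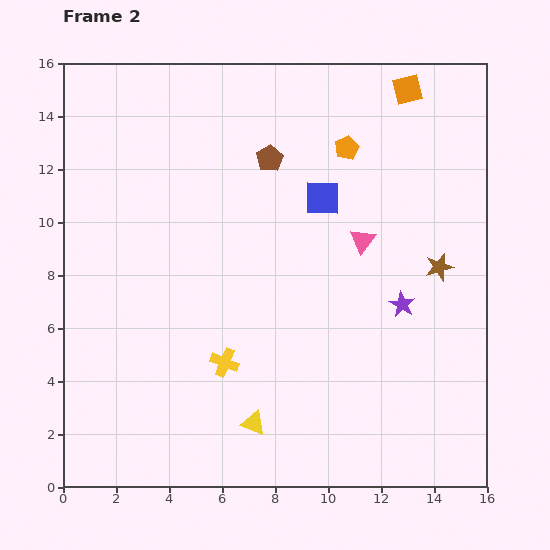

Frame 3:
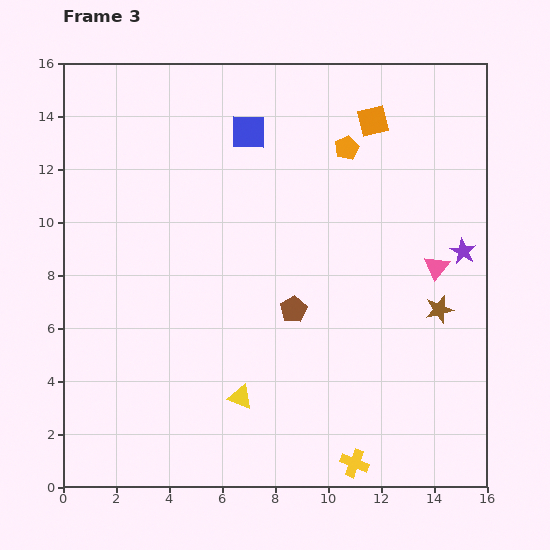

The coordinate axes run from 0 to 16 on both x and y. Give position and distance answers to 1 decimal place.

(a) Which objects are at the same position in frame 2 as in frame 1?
the orange pentagon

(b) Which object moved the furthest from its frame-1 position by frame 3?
the yellow cross

(moved 12.4; next 7.6)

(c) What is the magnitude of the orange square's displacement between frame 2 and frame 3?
1.8

The orange square moved from (13.0, 15.0) to (11.7, 13.8), a distance of √(1.3² + 1.2²) ≈ 1.8.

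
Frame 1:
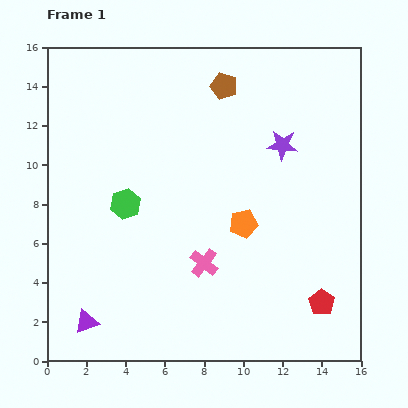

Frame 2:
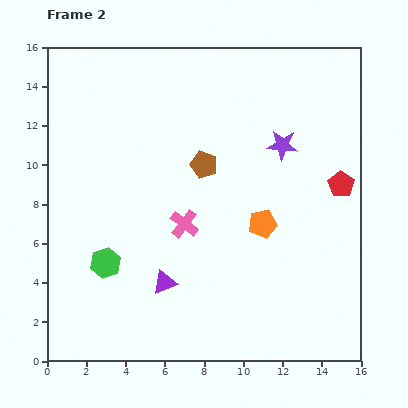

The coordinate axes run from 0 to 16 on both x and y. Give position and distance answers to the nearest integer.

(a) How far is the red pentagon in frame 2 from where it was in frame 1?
6

The red pentagon moved from (14, 3) to (15, 9), a distance of √(1² + 6²) ≈ 6.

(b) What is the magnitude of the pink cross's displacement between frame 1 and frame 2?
2

The pink cross moved from (8, 5) to (7, 7), a distance of √(1² + 2²) ≈ 2.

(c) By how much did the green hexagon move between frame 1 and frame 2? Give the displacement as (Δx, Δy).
(-1, -3)

The green hexagon was at (4, 8) in frame 1 and (3, 5) in frame 2.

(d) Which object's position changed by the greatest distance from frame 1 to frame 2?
the red pentagon

(moved 6; next 4)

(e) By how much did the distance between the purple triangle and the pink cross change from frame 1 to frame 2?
-4

Distance in frame 1: 7. Distance in frame 2: 3.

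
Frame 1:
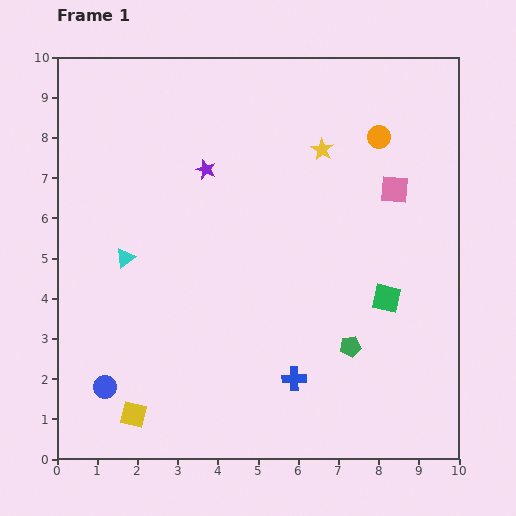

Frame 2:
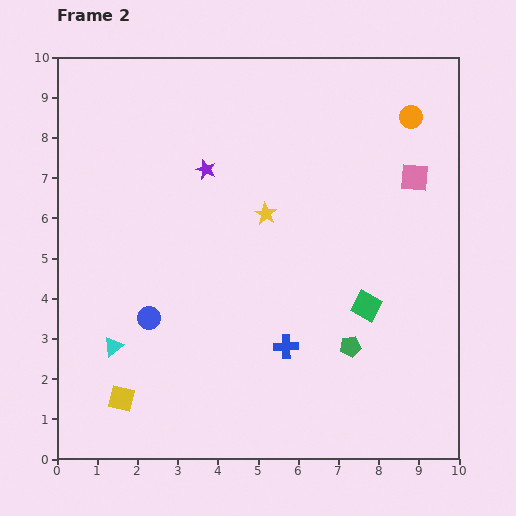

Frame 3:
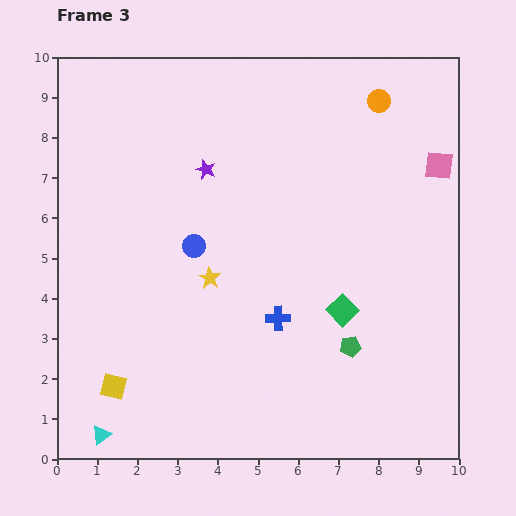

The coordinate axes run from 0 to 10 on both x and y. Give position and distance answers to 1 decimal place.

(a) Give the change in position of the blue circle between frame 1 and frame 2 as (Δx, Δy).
(1.1, 1.7)

The blue circle was at (1.2, 1.8) in frame 1 and (2.3, 3.5) in frame 2.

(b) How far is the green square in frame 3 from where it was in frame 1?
1.1

The green square moved from (8.2, 4.0) to (7.1, 3.7), a distance of √(1.1² + 0.3²) ≈ 1.1.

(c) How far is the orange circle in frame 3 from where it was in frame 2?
0.9

The orange circle moved from (8.8, 8.5) to (8.0, 8.9), a distance of √(0.8² + 0.4²) ≈ 0.9.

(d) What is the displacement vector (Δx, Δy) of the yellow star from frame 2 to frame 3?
(-1.4, -1.6)

The yellow star was at (5.2, 6.1) in frame 2 and (3.8, 4.5) in frame 3.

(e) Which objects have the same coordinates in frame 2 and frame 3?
the green pentagon, the purple star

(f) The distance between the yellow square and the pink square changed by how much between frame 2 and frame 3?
+0.7

Distance in frame 2: 9.1. Distance in frame 3: 9.8.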